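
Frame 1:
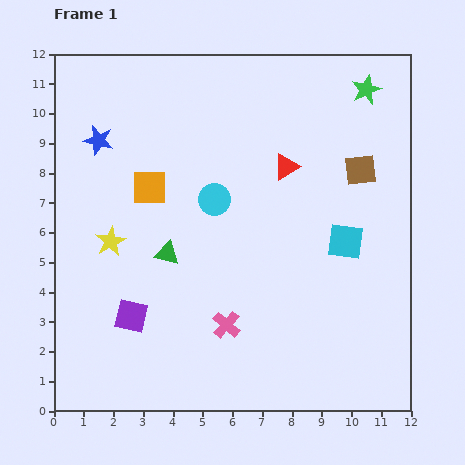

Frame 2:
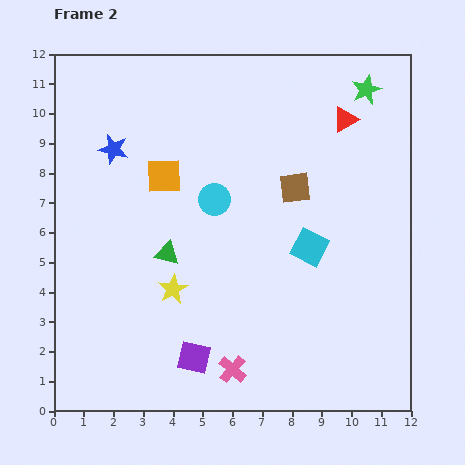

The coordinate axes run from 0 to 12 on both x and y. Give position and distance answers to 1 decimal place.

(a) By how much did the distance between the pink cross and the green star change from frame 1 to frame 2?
+1.2

Distance in frame 1: 9.2. Distance in frame 2: 10.4.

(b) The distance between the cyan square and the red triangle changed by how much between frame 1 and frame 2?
+1.3

Distance in frame 1: 3.2. Distance in frame 2: 4.5.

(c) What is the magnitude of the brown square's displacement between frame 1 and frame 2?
2.3

The brown square moved from (10.3, 8.1) to (8.1, 7.5), a distance of √(2.2² + 0.6²) ≈ 2.3.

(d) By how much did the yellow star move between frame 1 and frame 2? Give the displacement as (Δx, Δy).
(2.1, -1.6)

The yellow star was at (1.9, 5.7) in frame 1 and (4.0, 4.1) in frame 2.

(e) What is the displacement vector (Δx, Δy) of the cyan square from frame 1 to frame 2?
(-1.2, -0.2)

The cyan square was at (9.8, 5.7) in frame 1 and (8.6, 5.5) in frame 2.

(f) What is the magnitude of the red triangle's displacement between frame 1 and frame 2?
2.6

The red triangle moved from (7.8, 8.2) to (9.8, 9.8), a distance of √(2.0² + 1.6²) ≈ 2.6.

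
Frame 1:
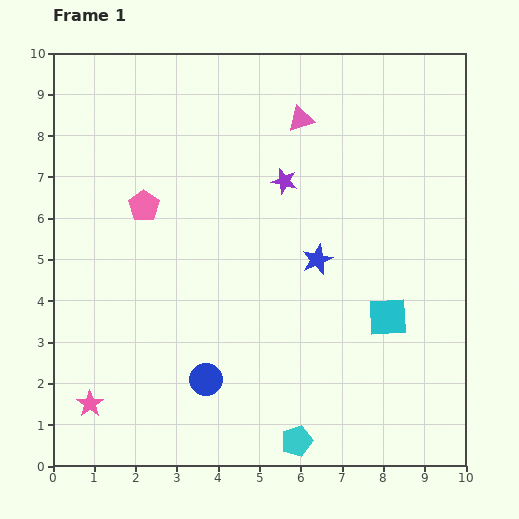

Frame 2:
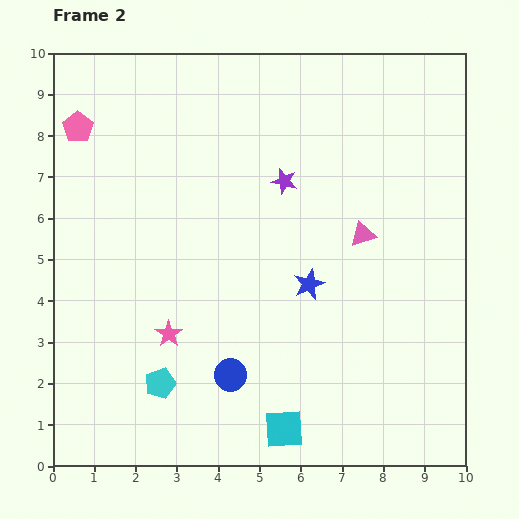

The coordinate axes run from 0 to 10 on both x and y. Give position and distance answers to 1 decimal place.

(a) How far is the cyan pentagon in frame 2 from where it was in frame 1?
3.6

The cyan pentagon moved from (5.9, 0.6) to (2.6, 2.0), a distance of √(3.3² + 1.4²) ≈ 3.6.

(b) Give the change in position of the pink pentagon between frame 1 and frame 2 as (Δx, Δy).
(-1.6, 1.9)

The pink pentagon was at (2.2, 6.3) in frame 1 and (0.6, 8.2) in frame 2.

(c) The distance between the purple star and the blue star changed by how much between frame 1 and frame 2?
+0.5

Distance in frame 1: 2.1. Distance in frame 2: 2.6.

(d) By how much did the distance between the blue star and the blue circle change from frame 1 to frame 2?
-1.1

Distance in frame 1: 4.0. Distance in frame 2: 2.9.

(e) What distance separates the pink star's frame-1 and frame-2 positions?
2.5

The pink star moved from (0.9, 1.5) to (2.8, 3.2), a distance of √(1.9² + 1.7²) ≈ 2.5.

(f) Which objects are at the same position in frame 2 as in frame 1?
the purple star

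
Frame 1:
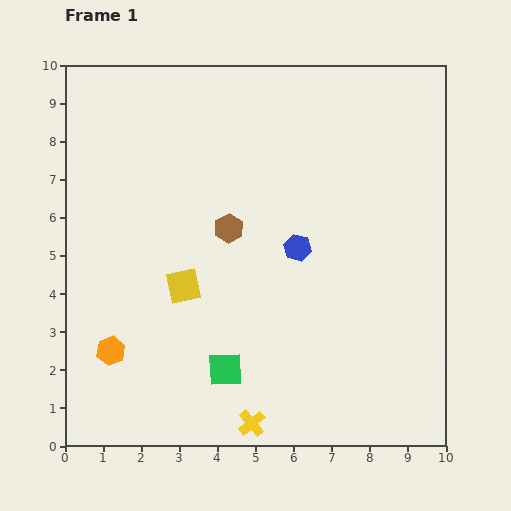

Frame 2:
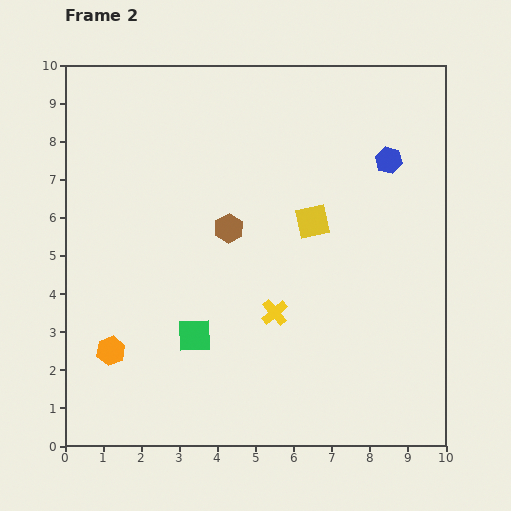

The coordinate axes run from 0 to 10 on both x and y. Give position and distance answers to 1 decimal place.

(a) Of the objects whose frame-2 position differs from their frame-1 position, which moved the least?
the green square

(moved 1.2)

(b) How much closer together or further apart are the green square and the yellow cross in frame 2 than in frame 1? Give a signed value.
+0.6

Distance in frame 1: 1.6. Distance in frame 2: 2.2.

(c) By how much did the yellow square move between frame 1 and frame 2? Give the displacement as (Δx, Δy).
(3.4, 1.7)

The yellow square was at (3.1, 4.2) in frame 1 and (6.5, 5.9) in frame 2.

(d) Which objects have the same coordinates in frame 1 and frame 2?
the orange hexagon, the brown hexagon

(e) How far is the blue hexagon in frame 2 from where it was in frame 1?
3.3

The blue hexagon moved from (6.1, 5.2) to (8.5, 7.5), a distance of √(2.4² + 2.3²) ≈ 3.3.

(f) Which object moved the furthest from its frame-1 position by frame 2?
the yellow square

(moved 3.8; next 3.3)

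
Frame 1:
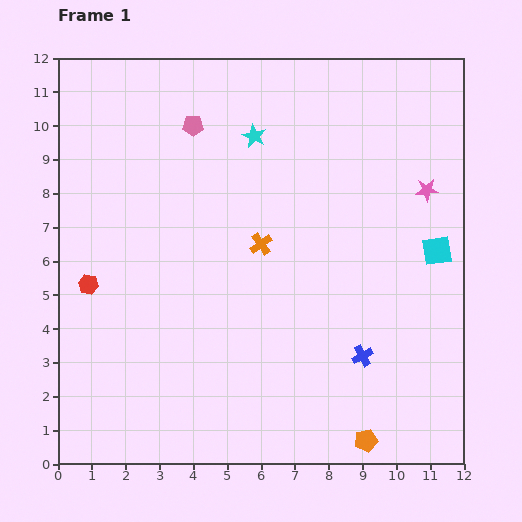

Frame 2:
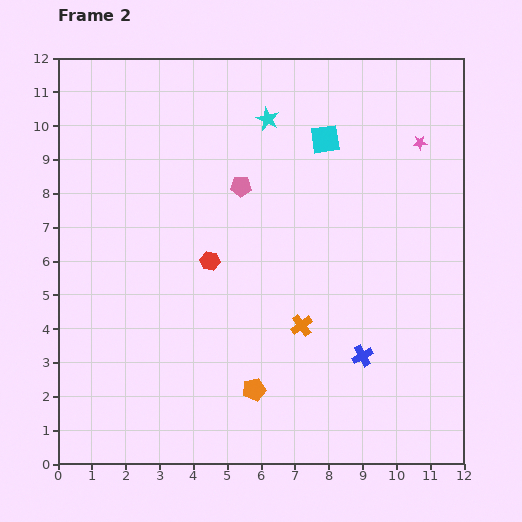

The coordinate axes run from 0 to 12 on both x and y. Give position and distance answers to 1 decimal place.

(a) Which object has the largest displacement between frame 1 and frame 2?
the cyan square

(moved 4.7; next 3.7)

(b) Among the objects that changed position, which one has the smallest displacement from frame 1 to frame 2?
the cyan star

(moved 0.6)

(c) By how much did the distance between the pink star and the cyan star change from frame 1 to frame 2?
-0.7

Distance in frame 1: 5.3. Distance in frame 2: 4.6.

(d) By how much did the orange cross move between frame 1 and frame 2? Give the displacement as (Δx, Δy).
(1.2, -2.4)

The orange cross was at (6.0, 6.5) in frame 1 and (7.2, 4.1) in frame 2.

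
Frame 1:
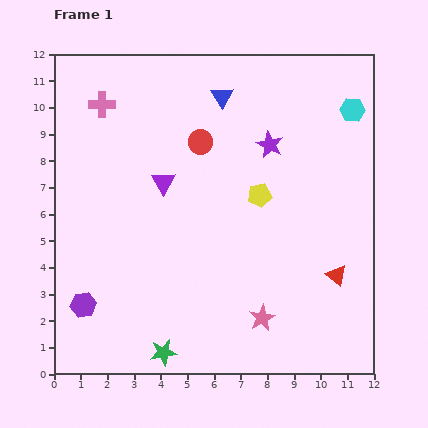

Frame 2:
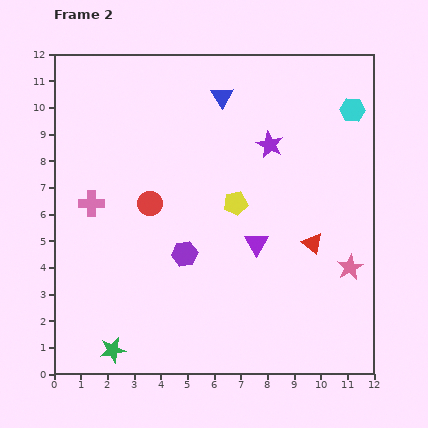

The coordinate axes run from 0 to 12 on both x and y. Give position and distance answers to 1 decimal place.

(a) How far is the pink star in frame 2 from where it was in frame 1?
3.8

The pink star moved from (7.8, 2.1) to (11.1, 4.0), a distance of √(3.3² + 1.9²) ≈ 3.8.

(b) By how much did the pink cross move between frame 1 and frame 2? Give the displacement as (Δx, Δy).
(-0.4, -3.7)

The pink cross was at (1.8, 10.1) in frame 1 and (1.4, 6.4) in frame 2.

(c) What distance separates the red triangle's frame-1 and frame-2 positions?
1.5

The red triangle moved from (10.6, 3.7) to (9.7, 4.9), a distance of √(0.9² + 1.2²) ≈ 1.5.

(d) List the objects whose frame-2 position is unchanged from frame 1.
the cyan hexagon, the blue triangle, the purple star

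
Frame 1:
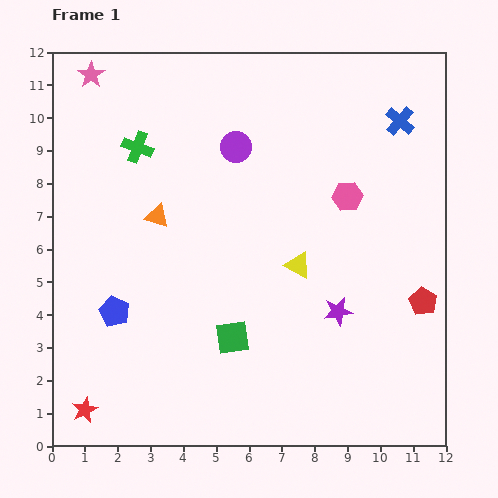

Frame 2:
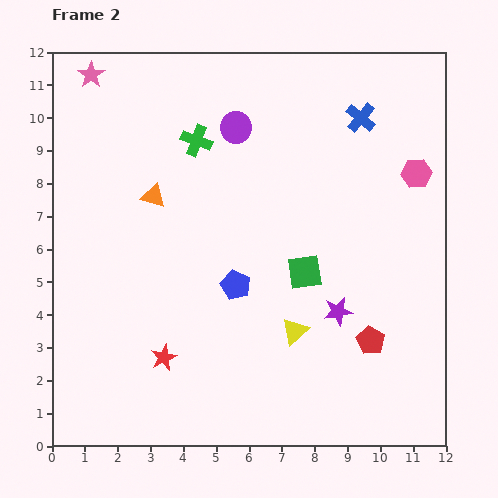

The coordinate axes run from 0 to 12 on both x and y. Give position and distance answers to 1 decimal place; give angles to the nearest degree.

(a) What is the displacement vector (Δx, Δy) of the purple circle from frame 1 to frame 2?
(0.0, 0.6)

The purple circle was at (5.6, 9.1) in frame 1 and (5.6, 9.7) in frame 2.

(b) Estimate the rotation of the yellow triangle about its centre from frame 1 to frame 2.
50° clockwise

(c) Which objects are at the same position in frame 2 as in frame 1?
the purple star, the pink star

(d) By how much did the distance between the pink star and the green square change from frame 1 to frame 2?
-0.3

Distance in frame 1: 9.1. Distance in frame 2: 8.8.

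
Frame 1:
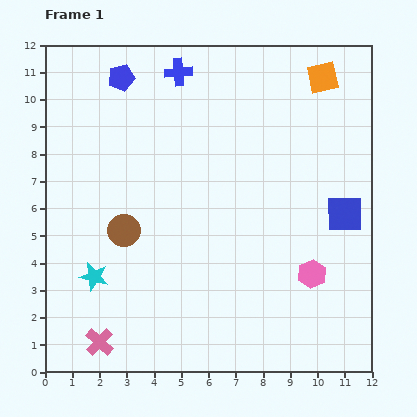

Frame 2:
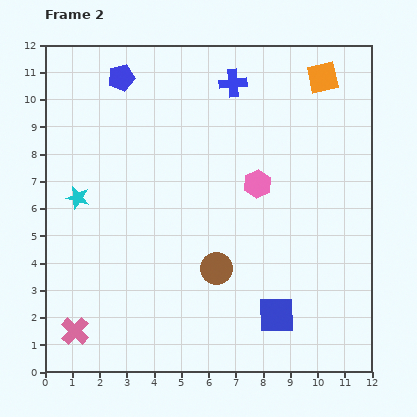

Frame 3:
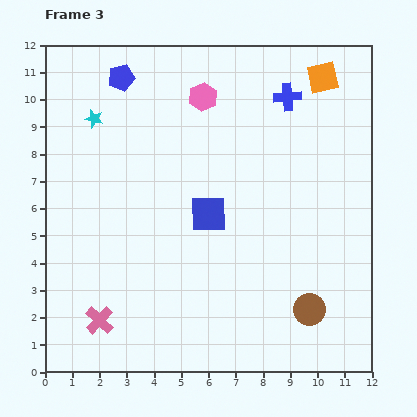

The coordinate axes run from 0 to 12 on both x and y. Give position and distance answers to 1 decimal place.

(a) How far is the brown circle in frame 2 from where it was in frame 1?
3.7

The brown circle moved from (2.9, 5.2) to (6.3, 3.8), a distance of √(3.4² + 1.4²) ≈ 3.7.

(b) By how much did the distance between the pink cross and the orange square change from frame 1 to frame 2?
+0.3

Distance in frame 1: 12.7. Distance in frame 2: 13.0.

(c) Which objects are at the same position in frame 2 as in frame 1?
the orange square, the blue pentagon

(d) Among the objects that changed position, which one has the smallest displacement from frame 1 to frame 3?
the pink cross

(moved 0.8)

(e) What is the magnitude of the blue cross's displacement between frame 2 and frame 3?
2.1

The blue cross moved from (6.9, 10.6) to (8.9, 10.1), a distance of √(2.0² + 0.5²) ≈ 2.1.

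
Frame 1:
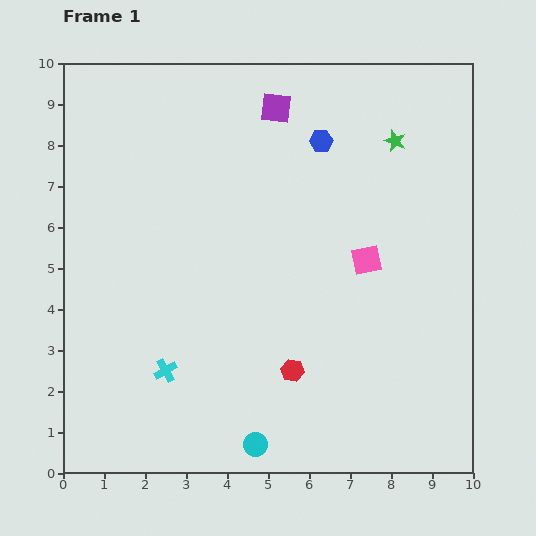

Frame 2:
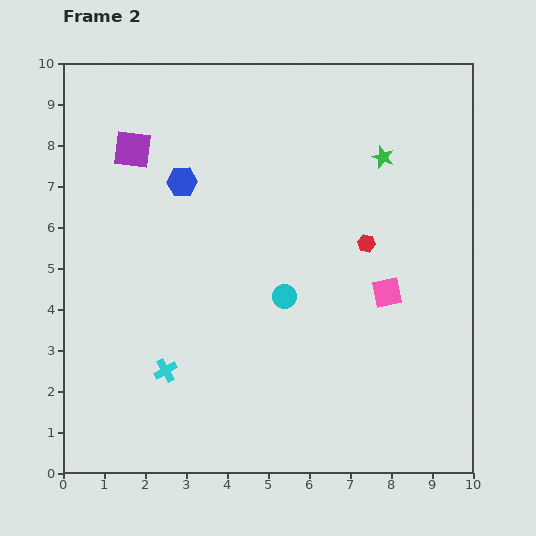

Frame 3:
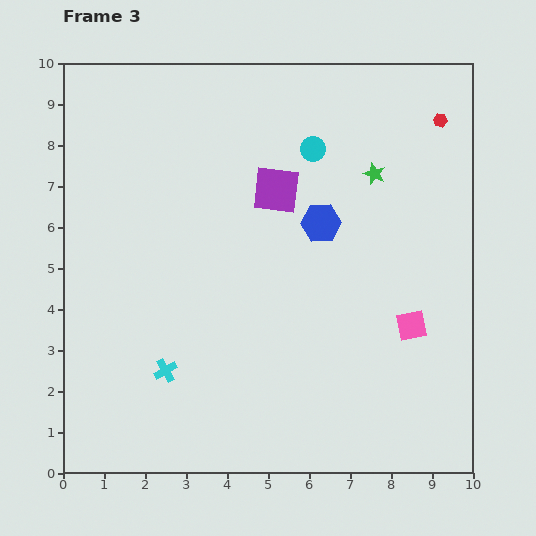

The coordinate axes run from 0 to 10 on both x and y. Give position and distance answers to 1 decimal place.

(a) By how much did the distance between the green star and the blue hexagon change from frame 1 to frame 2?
+3.1

Distance in frame 1: 1.8. Distance in frame 2: 4.9.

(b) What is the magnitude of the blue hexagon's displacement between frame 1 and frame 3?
2.0

The blue hexagon moved from (6.3, 8.1) to (6.3, 6.1), a distance of √(0.0² + 2.0²) ≈ 2.0.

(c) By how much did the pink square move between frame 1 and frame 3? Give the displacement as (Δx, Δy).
(1.1, -1.6)

The pink square was at (7.4, 5.2) in frame 1 and (8.5, 3.6) in frame 3.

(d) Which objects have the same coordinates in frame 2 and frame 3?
the cyan cross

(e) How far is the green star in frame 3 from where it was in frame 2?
0.4

The green star moved from (7.8, 7.7) to (7.6, 7.3), a distance of √(0.2² + 0.4²) ≈ 0.4.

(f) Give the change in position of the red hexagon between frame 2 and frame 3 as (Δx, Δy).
(1.8, 3.0)

The red hexagon was at (7.4, 5.6) in frame 2 and (9.2, 8.6) in frame 3.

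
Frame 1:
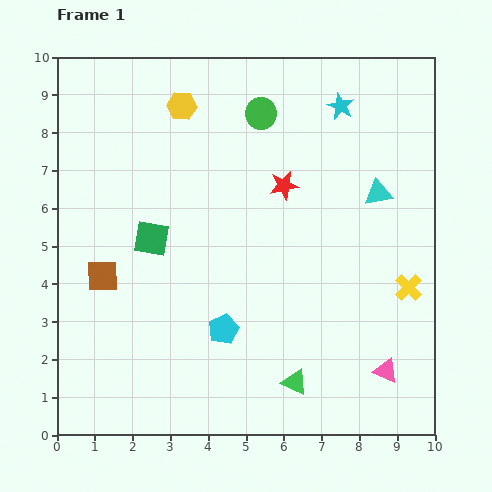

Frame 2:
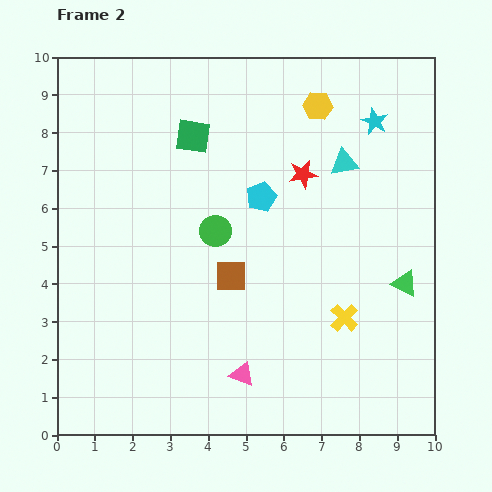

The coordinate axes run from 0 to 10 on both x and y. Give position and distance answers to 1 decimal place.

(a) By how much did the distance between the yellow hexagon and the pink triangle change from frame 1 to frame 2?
-1.4

Distance in frame 1: 8.8. Distance in frame 2: 7.4.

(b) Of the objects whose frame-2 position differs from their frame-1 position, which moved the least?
the red star

(moved 0.6)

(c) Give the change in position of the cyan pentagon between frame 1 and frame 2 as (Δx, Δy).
(1.0, 3.5)

The cyan pentagon was at (4.4, 2.8) in frame 1 and (5.4, 6.3) in frame 2.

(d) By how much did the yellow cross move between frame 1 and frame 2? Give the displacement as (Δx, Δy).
(-1.7, -0.8)

The yellow cross was at (9.3, 3.9) in frame 1 and (7.6, 3.1) in frame 2.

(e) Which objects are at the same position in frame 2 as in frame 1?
none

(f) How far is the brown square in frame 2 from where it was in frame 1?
3.4

The brown square moved from (1.2, 4.2) to (4.6, 4.2), a distance of √(3.4² + 0.0²) ≈ 3.4.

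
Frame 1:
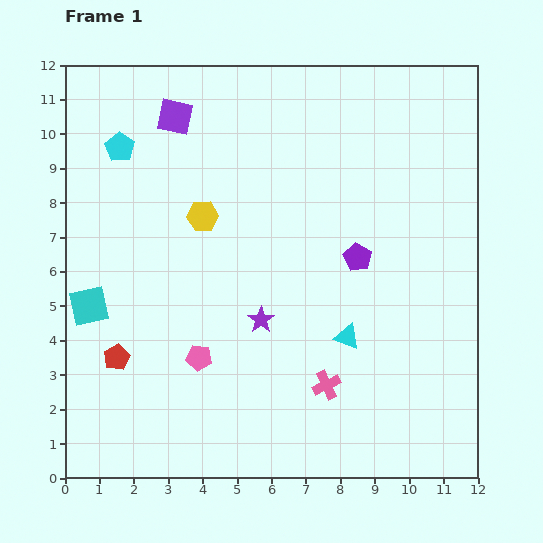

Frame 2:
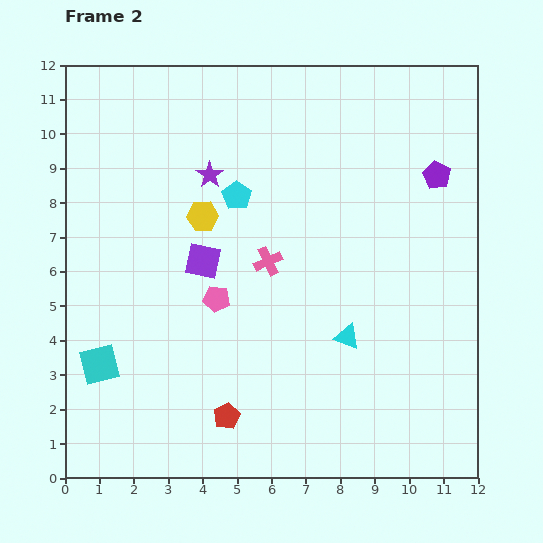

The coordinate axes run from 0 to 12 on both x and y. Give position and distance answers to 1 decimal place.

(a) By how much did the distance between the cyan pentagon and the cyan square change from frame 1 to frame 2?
+1.6

Distance in frame 1: 4.7. Distance in frame 2: 6.3.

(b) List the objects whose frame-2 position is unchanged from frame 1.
the yellow hexagon, the cyan triangle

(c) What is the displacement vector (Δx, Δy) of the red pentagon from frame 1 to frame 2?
(3.2, -1.7)

The red pentagon was at (1.5, 3.5) in frame 1 and (4.7, 1.8) in frame 2.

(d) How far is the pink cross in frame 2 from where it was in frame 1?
4.0

The pink cross moved from (7.6, 2.7) to (5.9, 6.3), a distance of √(1.7² + 3.6²) ≈ 4.0.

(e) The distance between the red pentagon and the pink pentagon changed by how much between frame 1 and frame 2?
+1.0

Distance in frame 1: 2.4. Distance in frame 2: 3.4.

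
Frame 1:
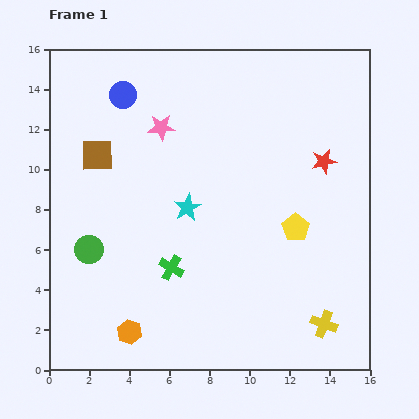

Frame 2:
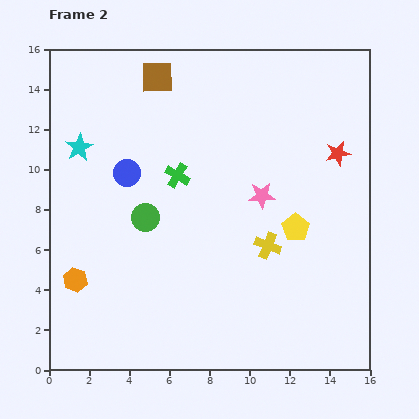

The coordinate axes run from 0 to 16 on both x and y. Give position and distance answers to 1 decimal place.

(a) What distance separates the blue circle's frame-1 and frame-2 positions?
3.9

The blue circle moved from (3.7, 13.7) to (3.9, 9.8), a distance of √(0.2² + 3.9²) ≈ 3.9.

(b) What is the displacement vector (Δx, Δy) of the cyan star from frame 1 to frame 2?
(-5.4, 3.0)

The cyan star was at (6.9, 8.1) in frame 1 and (1.5, 11.1) in frame 2.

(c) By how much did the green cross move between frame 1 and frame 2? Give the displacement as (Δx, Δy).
(0.3, 4.6)

The green cross was at (6.1, 5.1) in frame 1 and (6.4, 9.7) in frame 2.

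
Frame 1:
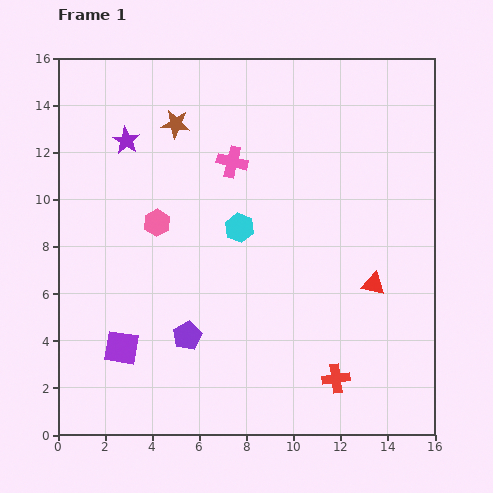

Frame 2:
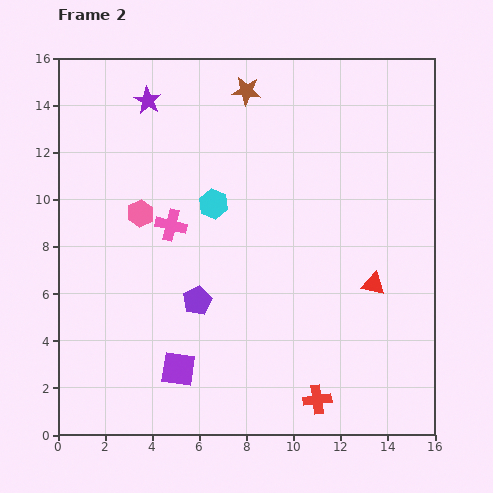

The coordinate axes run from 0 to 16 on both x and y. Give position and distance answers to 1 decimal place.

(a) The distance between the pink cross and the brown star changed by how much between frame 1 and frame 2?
+3.6

Distance in frame 1: 2.9. Distance in frame 2: 6.5.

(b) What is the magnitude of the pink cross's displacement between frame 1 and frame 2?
3.7

The pink cross moved from (7.4, 11.6) to (4.8, 8.9), a distance of √(2.6² + 2.7²) ≈ 3.7.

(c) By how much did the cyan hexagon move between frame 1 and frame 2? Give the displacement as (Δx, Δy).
(-1.1, 1.0)

The cyan hexagon was at (7.7, 8.8) in frame 1 and (6.6, 9.8) in frame 2.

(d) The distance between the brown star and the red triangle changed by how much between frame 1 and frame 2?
-1.0

Distance in frame 1: 10.8. Distance in frame 2: 9.8.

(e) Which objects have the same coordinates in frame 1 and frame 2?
the red triangle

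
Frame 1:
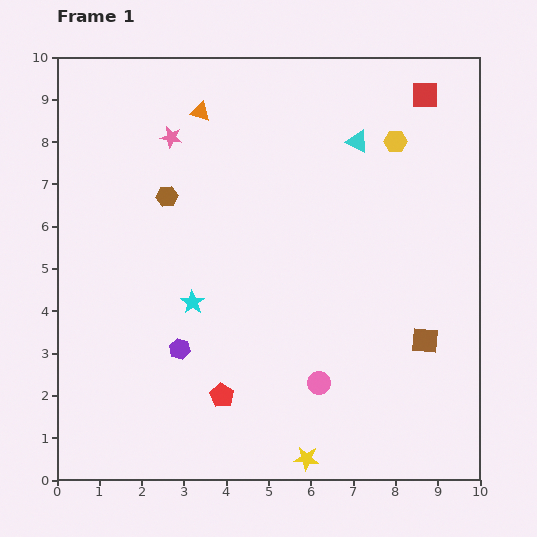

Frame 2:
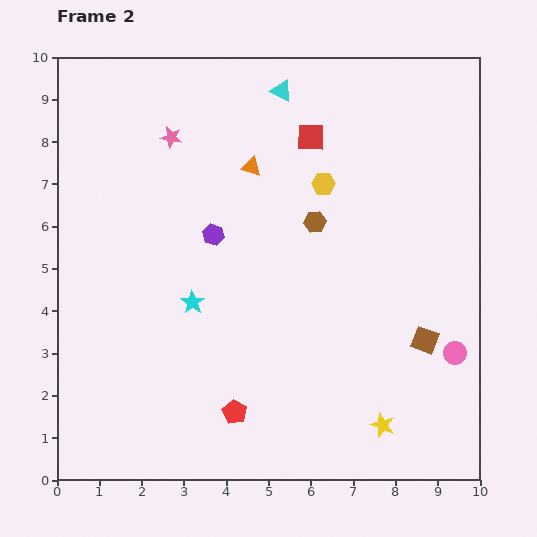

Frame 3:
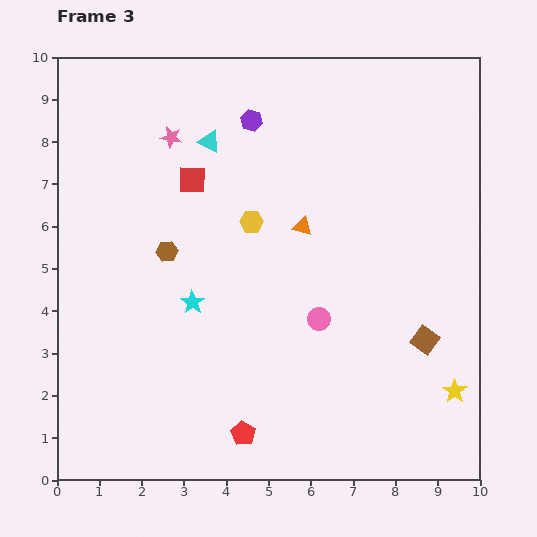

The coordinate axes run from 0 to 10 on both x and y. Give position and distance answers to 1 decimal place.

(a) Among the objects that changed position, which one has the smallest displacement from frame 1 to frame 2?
the red pentagon

(moved 0.5)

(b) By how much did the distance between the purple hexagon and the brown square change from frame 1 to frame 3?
+0.8

Distance in frame 1: 5.8. Distance in frame 3: 6.6.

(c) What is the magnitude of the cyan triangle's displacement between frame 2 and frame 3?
2.1

The cyan triangle moved from (5.3, 9.2) to (3.6, 8.0), a distance of √(1.7² + 1.2²) ≈ 2.1.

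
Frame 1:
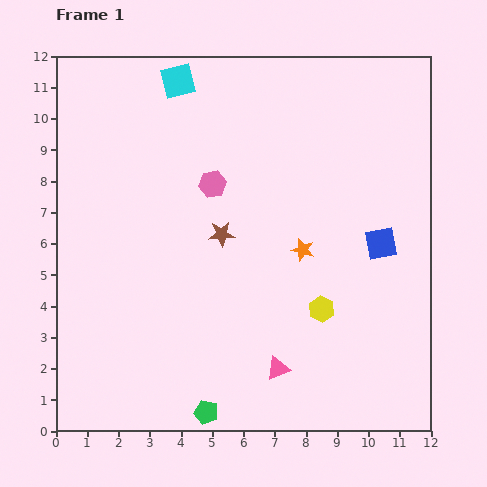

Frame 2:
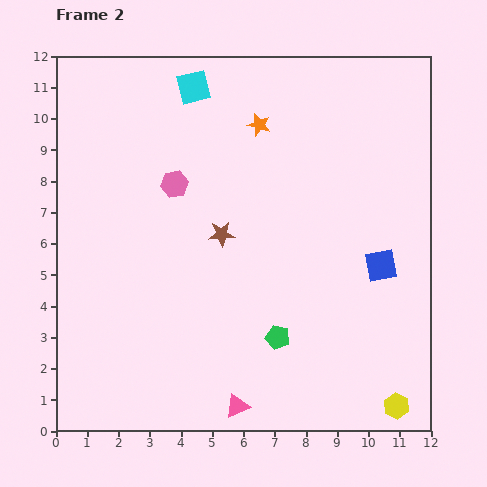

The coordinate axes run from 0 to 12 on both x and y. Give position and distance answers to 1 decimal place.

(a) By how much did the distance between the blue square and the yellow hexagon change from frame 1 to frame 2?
+1.7

Distance in frame 1: 2.8. Distance in frame 2: 4.5.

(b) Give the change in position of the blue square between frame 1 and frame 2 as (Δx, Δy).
(0.0, -0.7)

The blue square was at (10.4, 6.0) in frame 1 and (10.4, 5.3) in frame 2.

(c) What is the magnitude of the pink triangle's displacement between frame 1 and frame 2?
1.8

The pink triangle moved from (7.1, 2.0) to (5.8, 0.8), a distance of √(1.3² + 1.2²) ≈ 1.8.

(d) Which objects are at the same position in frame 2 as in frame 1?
the brown star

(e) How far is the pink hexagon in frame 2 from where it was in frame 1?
1.2

The pink hexagon moved from (5.0, 7.9) to (3.8, 7.9), a distance of √(1.2² + 0.0²) ≈ 1.2.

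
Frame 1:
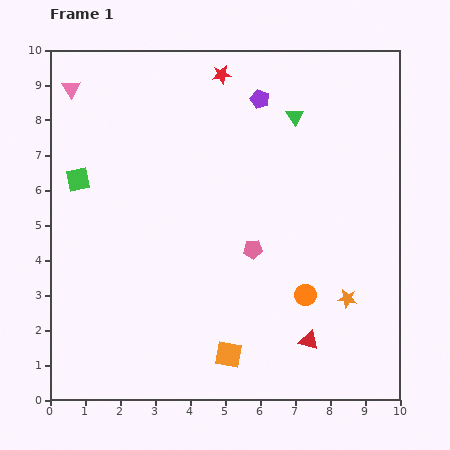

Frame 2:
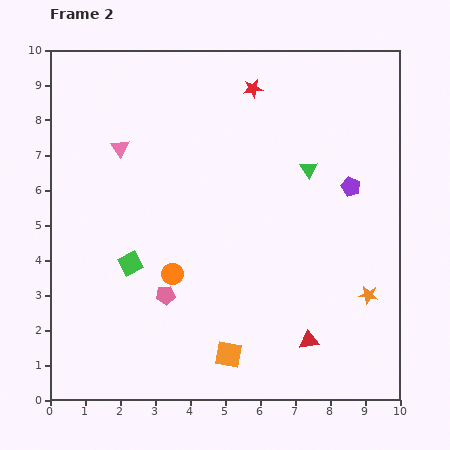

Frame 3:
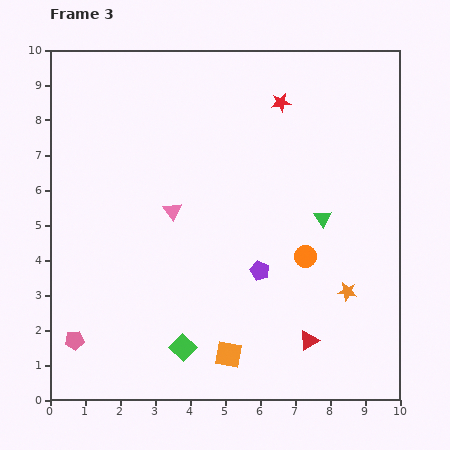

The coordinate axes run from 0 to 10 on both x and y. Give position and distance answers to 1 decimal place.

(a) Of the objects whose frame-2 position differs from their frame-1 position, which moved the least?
the orange star

(moved 0.6)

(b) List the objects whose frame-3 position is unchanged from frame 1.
the red triangle, the orange square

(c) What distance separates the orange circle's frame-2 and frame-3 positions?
3.8

The orange circle moved from (3.5, 3.6) to (7.3, 4.1), a distance of √(3.8² + 0.5²) ≈ 3.8.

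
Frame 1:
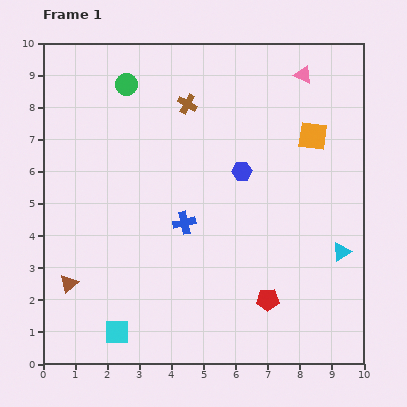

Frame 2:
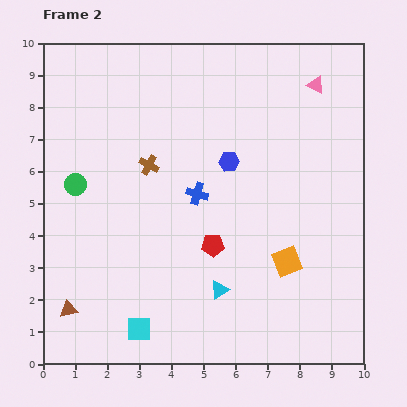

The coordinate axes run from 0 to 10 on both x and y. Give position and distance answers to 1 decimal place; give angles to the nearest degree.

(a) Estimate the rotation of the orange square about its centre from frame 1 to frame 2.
29° counter-clockwise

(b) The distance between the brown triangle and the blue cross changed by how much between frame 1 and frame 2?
+1.3

Distance in frame 1: 4.1. Distance in frame 2: 5.4.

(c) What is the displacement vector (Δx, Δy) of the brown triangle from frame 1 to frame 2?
(0.0, -0.8)

The brown triangle was at (0.8, 2.5) in frame 1 and (0.8, 1.7) in frame 2.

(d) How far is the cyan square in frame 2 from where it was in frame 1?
0.7

The cyan square moved from (2.3, 1.0) to (3.0, 1.1), a distance of √(0.7² + 0.1²) ≈ 0.7.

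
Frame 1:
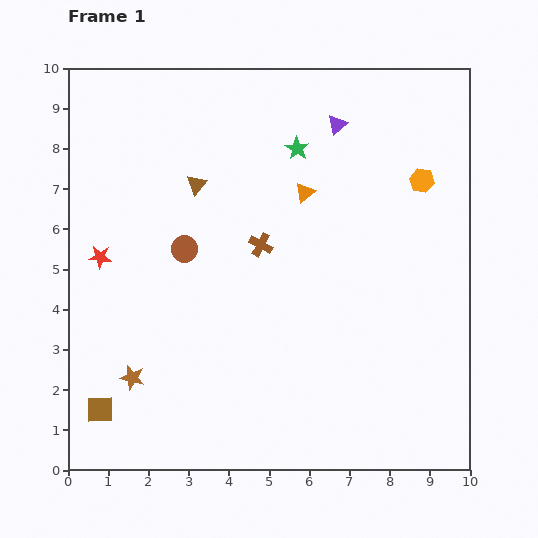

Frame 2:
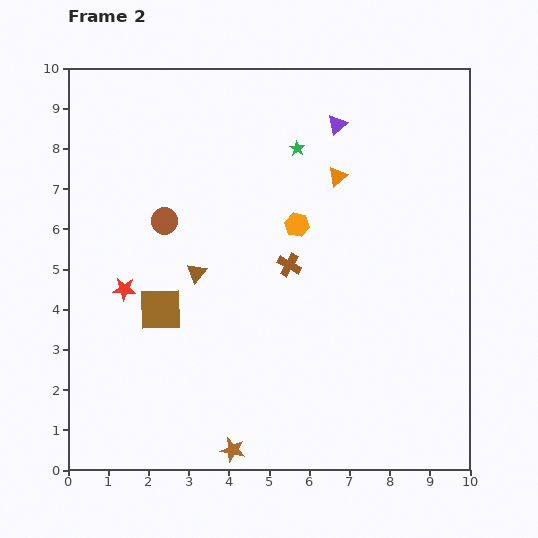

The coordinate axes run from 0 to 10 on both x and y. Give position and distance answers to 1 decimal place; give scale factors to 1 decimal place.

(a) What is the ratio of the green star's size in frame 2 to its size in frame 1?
0.7×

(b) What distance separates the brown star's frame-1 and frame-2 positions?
3.1

The brown star moved from (1.6, 2.3) to (4.1, 0.5), a distance of √(2.5² + 1.8²) ≈ 3.1.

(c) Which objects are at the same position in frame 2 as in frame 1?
the purple triangle, the green star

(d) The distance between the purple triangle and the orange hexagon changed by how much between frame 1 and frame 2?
+0.2

Distance in frame 1: 2.5. Distance in frame 2: 2.7.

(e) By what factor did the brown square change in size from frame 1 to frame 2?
1.6×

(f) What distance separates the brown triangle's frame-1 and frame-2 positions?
2.2

The brown triangle moved from (3.2, 7.1) to (3.2, 4.9), a distance of √(0.0² + 2.2²) ≈ 2.2.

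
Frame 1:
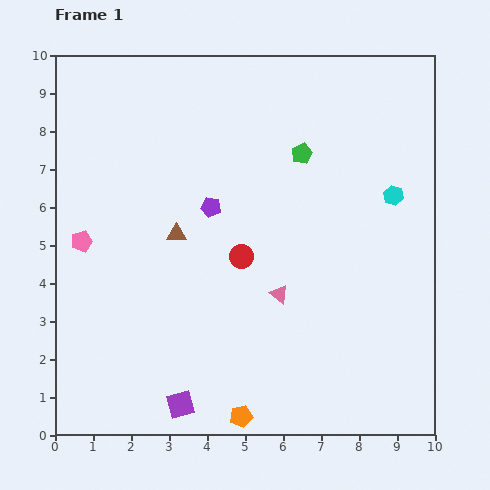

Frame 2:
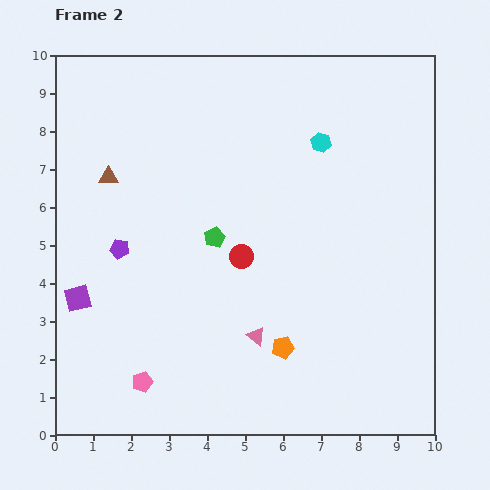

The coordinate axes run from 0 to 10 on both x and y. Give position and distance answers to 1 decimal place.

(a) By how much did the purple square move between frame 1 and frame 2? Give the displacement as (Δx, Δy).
(-2.7, 2.8)

The purple square was at (3.3, 0.8) in frame 1 and (0.6, 3.6) in frame 2.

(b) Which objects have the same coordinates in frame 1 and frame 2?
the red circle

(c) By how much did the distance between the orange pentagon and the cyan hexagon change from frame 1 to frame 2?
-1.5

Distance in frame 1: 7.0. Distance in frame 2: 5.5.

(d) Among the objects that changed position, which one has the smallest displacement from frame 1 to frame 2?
the pink triangle

(moved 1.3)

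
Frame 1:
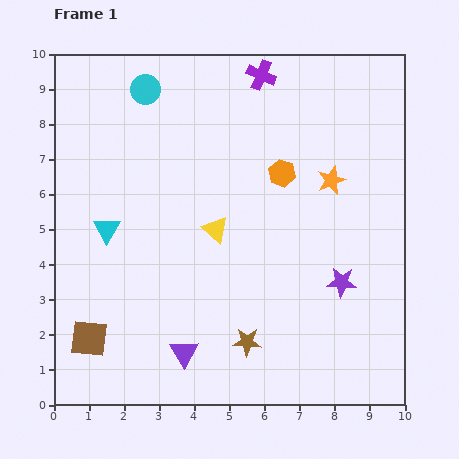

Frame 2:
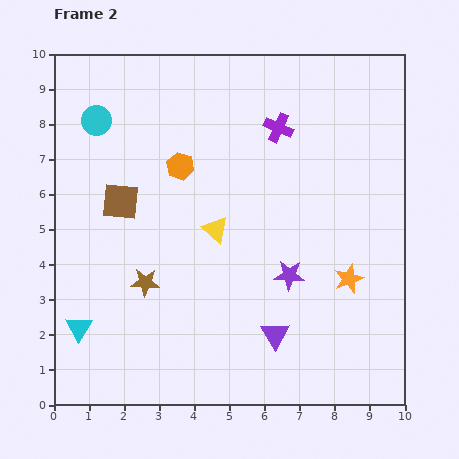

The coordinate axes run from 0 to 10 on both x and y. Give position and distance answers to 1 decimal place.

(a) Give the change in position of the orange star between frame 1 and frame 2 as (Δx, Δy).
(0.5, -2.8)

The orange star was at (7.9, 6.4) in frame 1 and (8.4, 3.6) in frame 2.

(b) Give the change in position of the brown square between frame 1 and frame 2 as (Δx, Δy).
(0.9, 3.9)

The brown square was at (1.0, 1.9) in frame 1 and (1.9, 5.8) in frame 2.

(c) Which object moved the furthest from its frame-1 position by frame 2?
the brown square

(moved 4.0; next 3.4)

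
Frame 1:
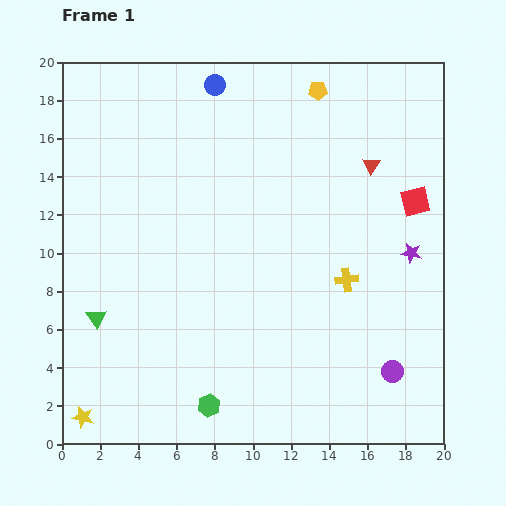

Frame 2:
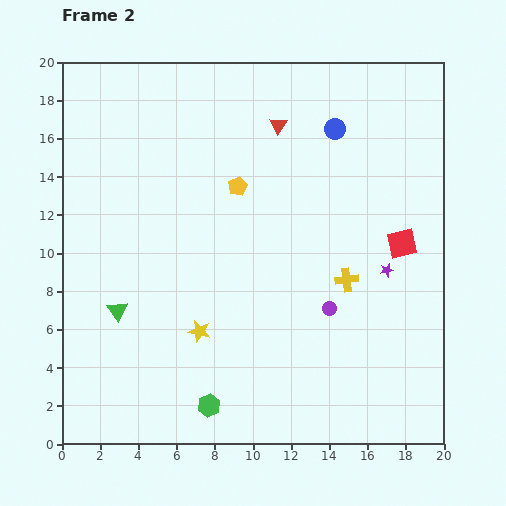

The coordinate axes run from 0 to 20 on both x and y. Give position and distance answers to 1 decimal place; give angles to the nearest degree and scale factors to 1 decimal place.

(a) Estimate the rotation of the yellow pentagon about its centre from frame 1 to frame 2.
26° counter-clockwise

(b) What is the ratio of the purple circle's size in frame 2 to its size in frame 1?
0.6×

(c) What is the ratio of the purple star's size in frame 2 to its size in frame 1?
0.6×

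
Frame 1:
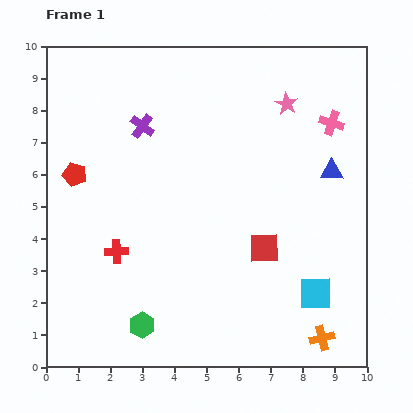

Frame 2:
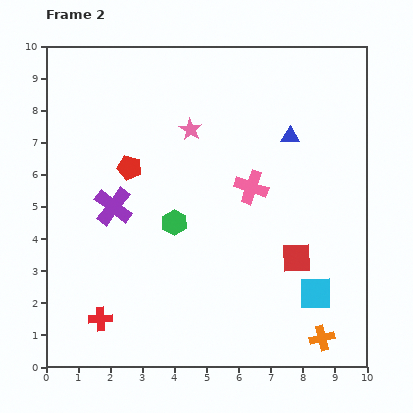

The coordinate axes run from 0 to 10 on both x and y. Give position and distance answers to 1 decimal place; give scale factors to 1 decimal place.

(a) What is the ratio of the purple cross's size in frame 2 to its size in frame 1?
1.6×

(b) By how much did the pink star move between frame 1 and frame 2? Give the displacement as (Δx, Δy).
(-3.0, -0.8)

The pink star was at (7.5, 8.2) in frame 1 and (4.5, 7.4) in frame 2.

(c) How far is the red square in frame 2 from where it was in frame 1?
1.0

The red square moved from (6.8, 3.7) to (7.8, 3.4), a distance of √(1.0² + 0.3²) ≈ 1.0.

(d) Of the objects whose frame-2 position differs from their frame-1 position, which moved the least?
the red square

(moved 1.0)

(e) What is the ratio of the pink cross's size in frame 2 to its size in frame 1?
1.3×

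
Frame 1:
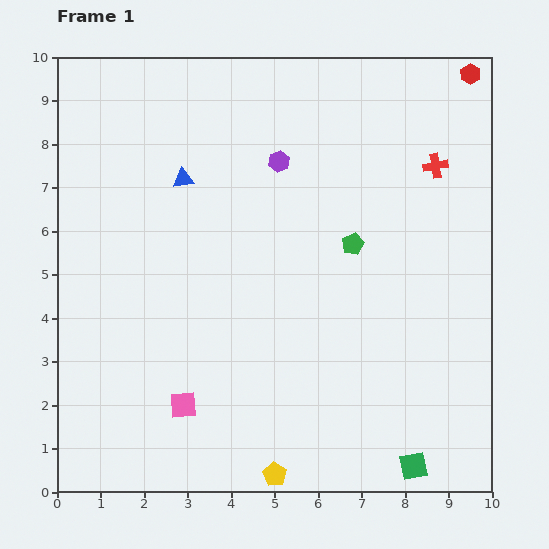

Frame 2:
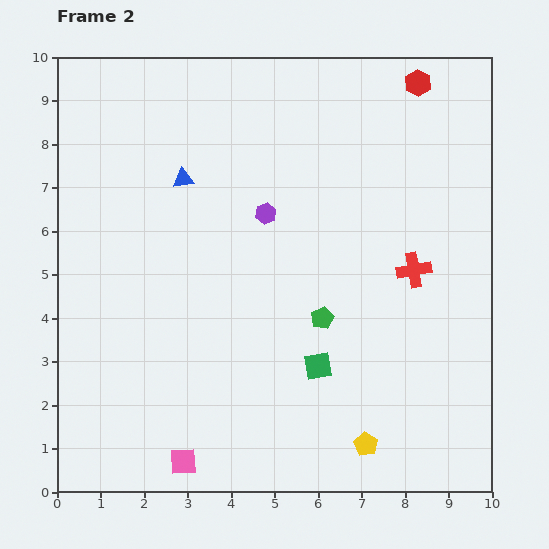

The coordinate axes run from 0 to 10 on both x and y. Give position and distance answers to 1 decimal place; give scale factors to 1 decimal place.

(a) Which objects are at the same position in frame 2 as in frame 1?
the blue triangle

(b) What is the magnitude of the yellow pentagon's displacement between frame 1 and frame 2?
2.2

The yellow pentagon moved from (5.0, 0.4) to (7.1, 1.1), a distance of √(2.1² + 0.7²) ≈ 2.2.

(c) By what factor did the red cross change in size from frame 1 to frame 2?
1.4×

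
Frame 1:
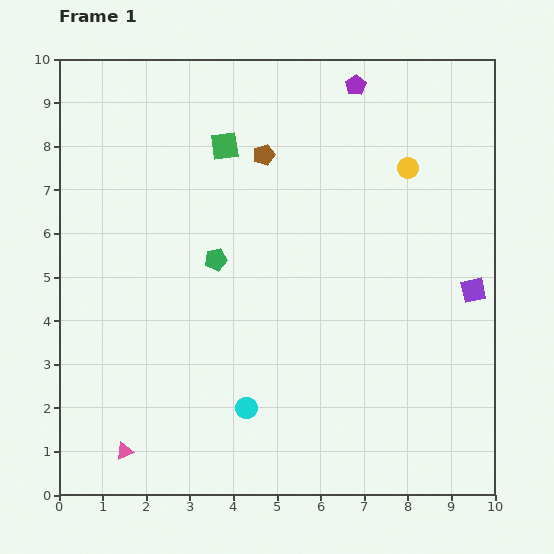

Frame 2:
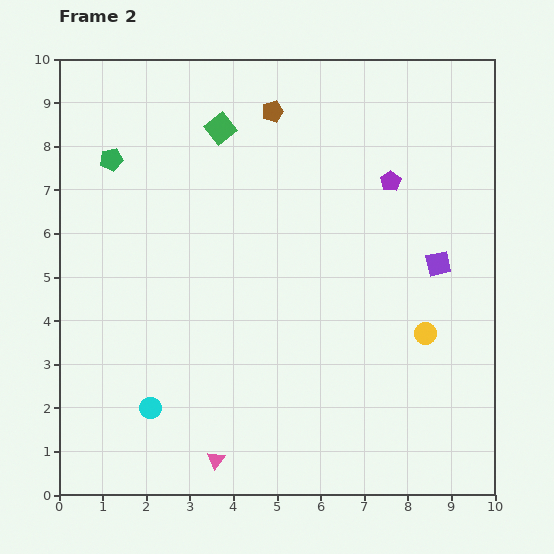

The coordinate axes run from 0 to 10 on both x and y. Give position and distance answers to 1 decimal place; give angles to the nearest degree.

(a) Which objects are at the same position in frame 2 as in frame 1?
none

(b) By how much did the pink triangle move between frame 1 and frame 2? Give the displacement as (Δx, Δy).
(2.1, -0.2)

The pink triangle was at (1.5, 1.0) in frame 1 and (3.6, 0.8) in frame 2.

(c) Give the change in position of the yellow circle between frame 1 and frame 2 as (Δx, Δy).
(0.4, -3.8)

The yellow circle was at (8.0, 7.5) in frame 1 and (8.4, 3.7) in frame 2.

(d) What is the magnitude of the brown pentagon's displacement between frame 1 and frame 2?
1.0

The brown pentagon moved from (4.7, 7.8) to (4.9, 8.8), a distance of √(0.2² + 1.0²) ≈ 1.0.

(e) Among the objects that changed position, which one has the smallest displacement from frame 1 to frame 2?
the green square

(moved 0.4)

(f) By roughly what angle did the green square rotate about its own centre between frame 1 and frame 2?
30° counter-clockwise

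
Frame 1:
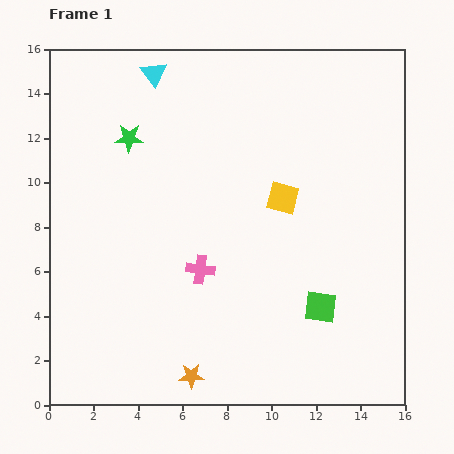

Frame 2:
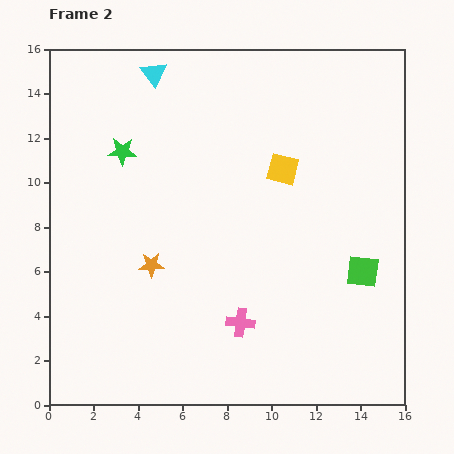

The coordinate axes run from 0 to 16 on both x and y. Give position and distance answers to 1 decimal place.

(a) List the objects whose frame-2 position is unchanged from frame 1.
the cyan triangle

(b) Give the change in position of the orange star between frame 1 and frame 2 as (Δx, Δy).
(-1.8, 5.0)

The orange star was at (6.4, 1.3) in frame 1 and (4.6, 6.3) in frame 2.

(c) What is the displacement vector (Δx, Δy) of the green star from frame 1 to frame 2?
(-0.3, -0.6)

The green star was at (3.6, 12.0) in frame 1 and (3.3, 11.4) in frame 2.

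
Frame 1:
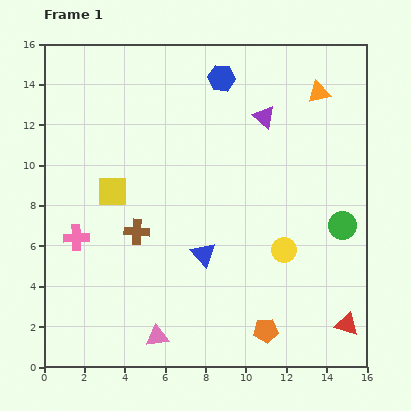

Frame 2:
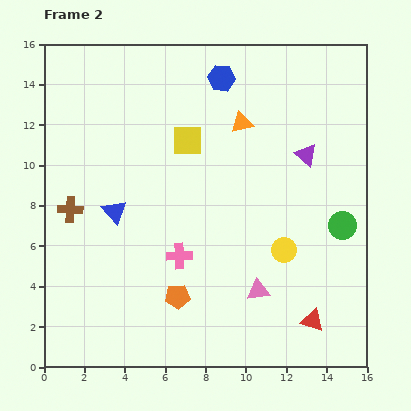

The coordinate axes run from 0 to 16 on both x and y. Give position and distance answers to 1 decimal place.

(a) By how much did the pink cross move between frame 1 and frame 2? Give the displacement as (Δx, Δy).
(5.1, -0.9)

The pink cross was at (1.6, 6.4) in frame 1 and (6.7, 5.5) in frame 2.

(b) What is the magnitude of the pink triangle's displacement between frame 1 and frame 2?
5.5

The pink triangle moved from (5.6, 1.5) to (10.6, 3.8), a distance of √(5.0² + 2.3²) ≈ 5.5.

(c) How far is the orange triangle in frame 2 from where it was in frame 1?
4.1

The orange triangle moved from (13.6, 13.6) to (9.8, 12.1), a distance of √(3.8² + 1.5²) ≈ 4.1.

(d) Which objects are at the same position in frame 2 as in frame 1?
the green circle, the blue hexagon, the yellow circle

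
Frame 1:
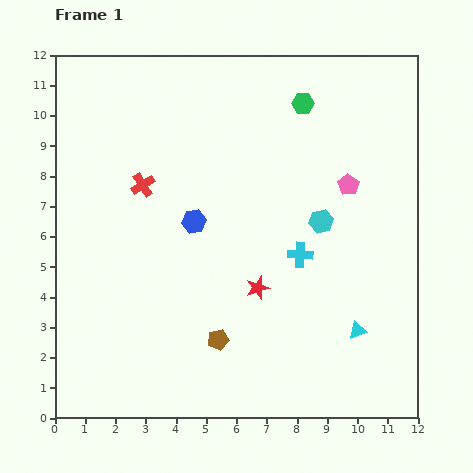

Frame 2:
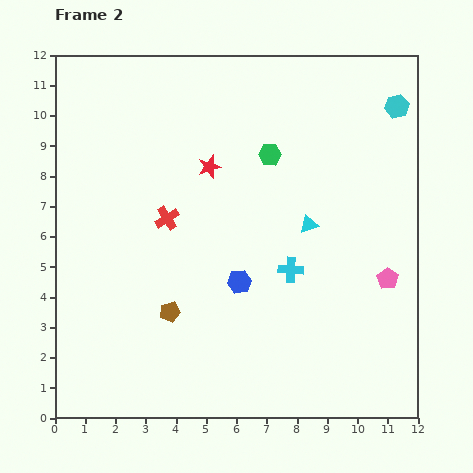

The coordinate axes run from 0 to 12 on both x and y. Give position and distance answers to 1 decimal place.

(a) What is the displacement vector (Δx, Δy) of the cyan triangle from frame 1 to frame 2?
(-1.6, 3.5)

The cyan triangle was at (10.0, 2.9) in frame 1 and (8.4, 6.4) in frame 2.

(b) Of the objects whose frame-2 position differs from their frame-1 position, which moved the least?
the cyan cross

(moved 0.6)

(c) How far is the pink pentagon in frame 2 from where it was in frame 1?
3.4

The pink pentagon moved from (9.7, 7.7) to (11.0, 4.6), a distance of √(1.3² + 3.1²) ≈ 3.4.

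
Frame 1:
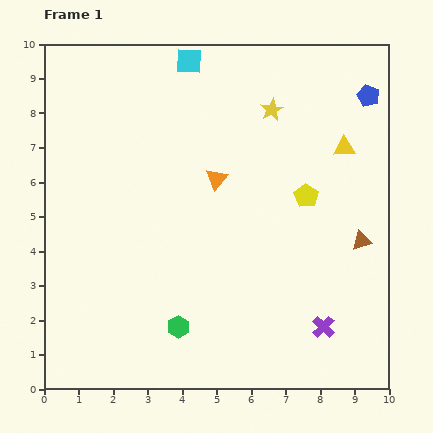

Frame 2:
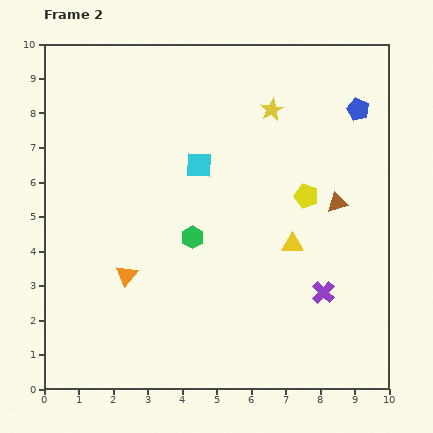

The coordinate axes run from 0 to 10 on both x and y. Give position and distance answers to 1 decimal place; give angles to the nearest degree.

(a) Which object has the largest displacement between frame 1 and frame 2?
the orange triangle

(moved 3.8; next 3.2)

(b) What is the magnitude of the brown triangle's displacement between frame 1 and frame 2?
1.3

The brown triangle moved from (9.2, 4.3) to (8.5, 5.4), a distance of √(0.7² + 1.1²) ≈ 1.3.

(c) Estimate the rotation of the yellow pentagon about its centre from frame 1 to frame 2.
16° counter-clockwise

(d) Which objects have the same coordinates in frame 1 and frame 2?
the yellow pentagon, the yellow star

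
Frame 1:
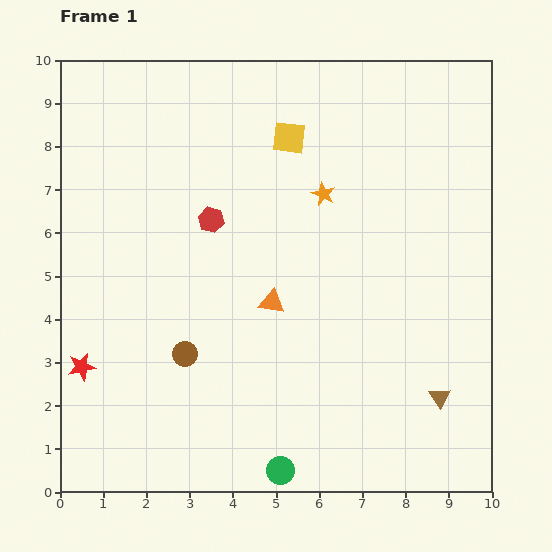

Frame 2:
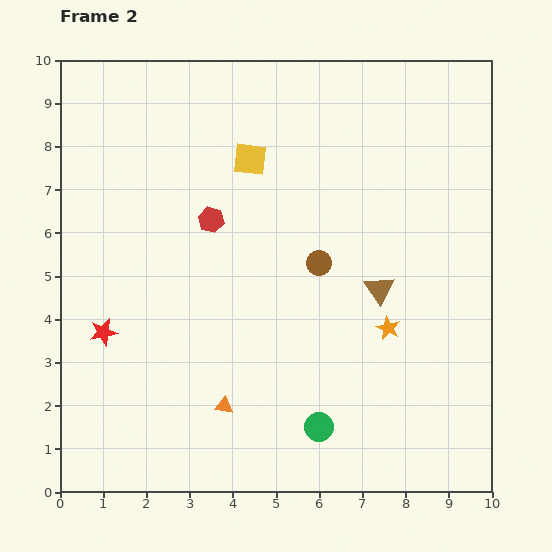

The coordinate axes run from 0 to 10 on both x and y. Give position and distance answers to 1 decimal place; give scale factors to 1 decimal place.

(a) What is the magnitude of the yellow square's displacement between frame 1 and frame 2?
1.0

The yellow square moved from (5.3, 8.2) to (4.4, 7.7), a distance of √(0.9² + 0.5²) ≈ 1.0.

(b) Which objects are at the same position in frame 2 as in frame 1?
the red hexagon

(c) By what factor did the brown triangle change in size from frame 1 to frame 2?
1.4×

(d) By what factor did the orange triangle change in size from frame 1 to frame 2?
0.7×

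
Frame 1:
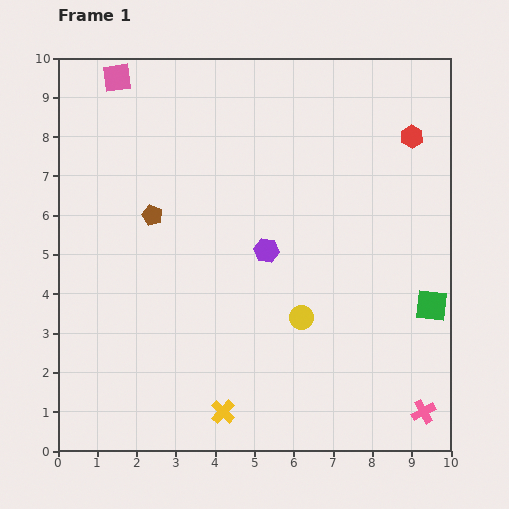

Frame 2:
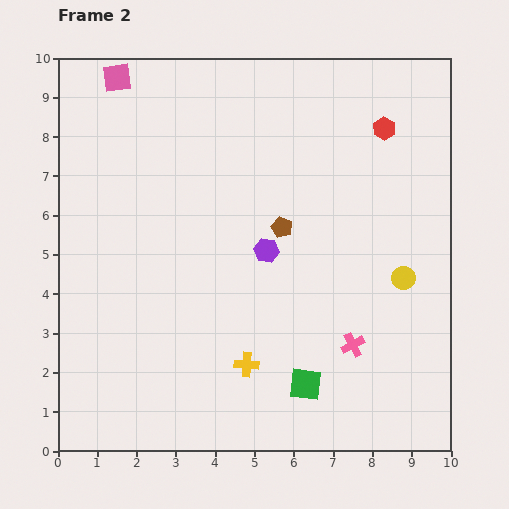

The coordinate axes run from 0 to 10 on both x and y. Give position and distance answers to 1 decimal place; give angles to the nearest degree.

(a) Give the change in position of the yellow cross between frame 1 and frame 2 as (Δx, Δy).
(0.6, 1.2)

The yellow cross was at (4.2, 1.0) in frame 1 and (4.8, 2.2) in frame 2.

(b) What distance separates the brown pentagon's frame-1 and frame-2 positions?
3.3

The brown pentagon moved from (2.4, 6.0) to (5.7, 5.7), a distance of √(3.3² + 0.3²) ≈ 3.3.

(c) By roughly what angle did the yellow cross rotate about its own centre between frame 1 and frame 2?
40° counter-clockwise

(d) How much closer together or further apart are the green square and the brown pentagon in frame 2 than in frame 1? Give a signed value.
-3.5

Distance in frame 1: 7.5. Distance in frame 2: 4.0.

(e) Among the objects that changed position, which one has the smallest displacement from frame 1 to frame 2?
the red hexagon

(moved 0.7)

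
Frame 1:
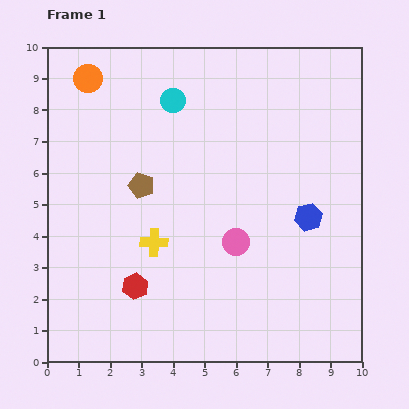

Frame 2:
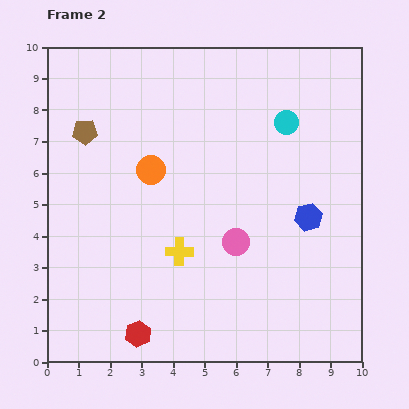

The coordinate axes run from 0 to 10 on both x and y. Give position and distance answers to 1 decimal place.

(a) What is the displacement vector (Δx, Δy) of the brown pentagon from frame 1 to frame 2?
(-1.8, 1.7)

The brown pentagon was at (3.0, 5.6) in frame 1 and (1.2, 7.3) in frame 2.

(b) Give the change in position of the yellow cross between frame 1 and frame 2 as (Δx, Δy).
(0.8, -0.3)

The yellow cross was at (3.4, 3.8) in frame 1 and (4.2, 3.5) in frame 2.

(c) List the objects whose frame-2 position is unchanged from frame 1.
the pink circle, the blue hexagon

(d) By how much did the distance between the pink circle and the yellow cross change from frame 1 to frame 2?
-0.8

Distance in frame 1: 2.6. Distance in frame 2: 1.8.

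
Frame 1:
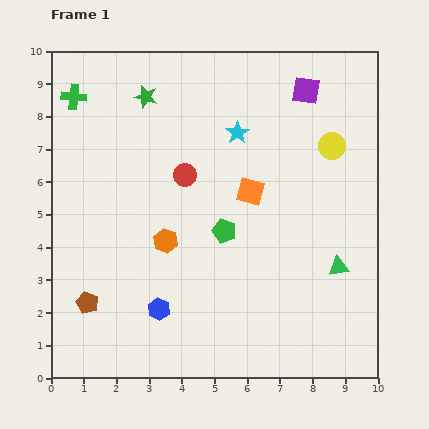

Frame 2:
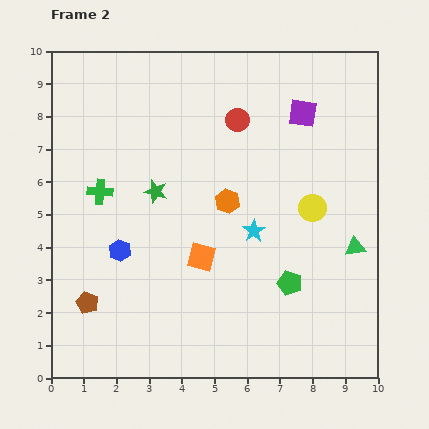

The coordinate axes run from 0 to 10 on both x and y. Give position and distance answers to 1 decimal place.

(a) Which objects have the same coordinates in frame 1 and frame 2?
the brown pentagon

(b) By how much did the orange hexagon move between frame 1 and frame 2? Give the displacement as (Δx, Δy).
(1.9, 1.2)

The orange hexagon was at (3.5, 4.2) in frame 1 and (5.4, 5.4) in frame 2.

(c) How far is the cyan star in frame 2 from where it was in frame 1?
3.0

The cyan star moved from (5.7, 7.5) to (6.2, 4.5), a distance of √(0.5² + 3.0²) ≈ 3.0.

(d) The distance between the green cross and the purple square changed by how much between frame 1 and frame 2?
-0.5

Distance in frame 1: 7.1. Distance in frame 2: 6.6.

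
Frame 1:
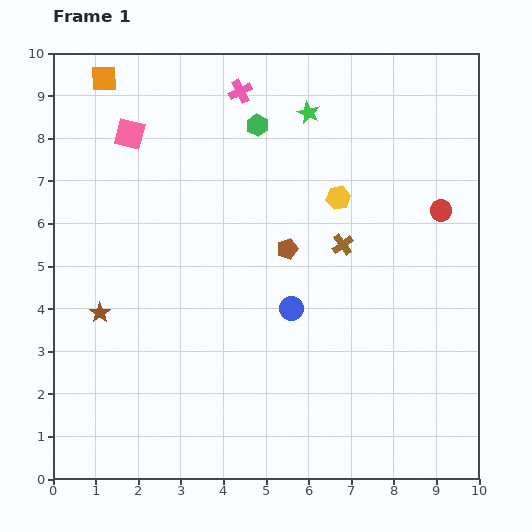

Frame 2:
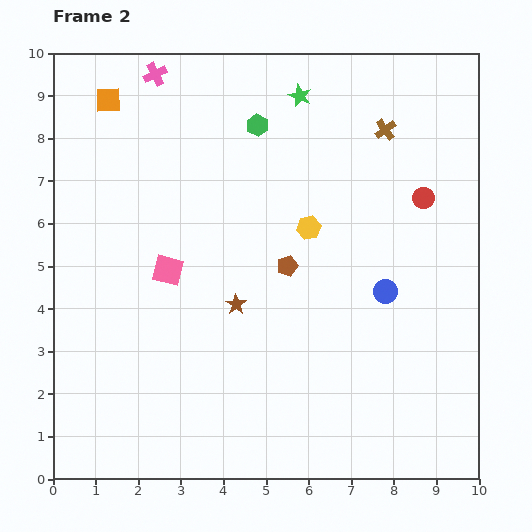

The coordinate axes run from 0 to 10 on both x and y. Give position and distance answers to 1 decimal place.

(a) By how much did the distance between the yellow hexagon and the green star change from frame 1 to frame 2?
+1.0

Distance in frame 1: 2.1. Distance in frame 2: 3.1.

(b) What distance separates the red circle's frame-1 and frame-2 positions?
0.5

The red circle moved from (9.1, 6.3) to (8.7, 6.6), a distance of √(0.4² + 0.3²) ≈ 0.5.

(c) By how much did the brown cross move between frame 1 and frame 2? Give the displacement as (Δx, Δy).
(1.0, 2.7)

The brown cross was at (6.8, 5.5) in frame 1 and (7.8, 8.2) in frame 2.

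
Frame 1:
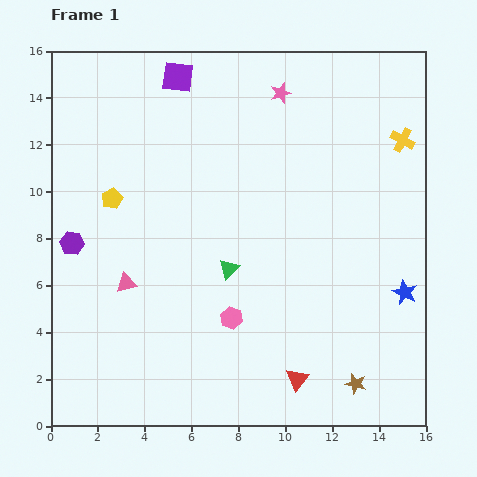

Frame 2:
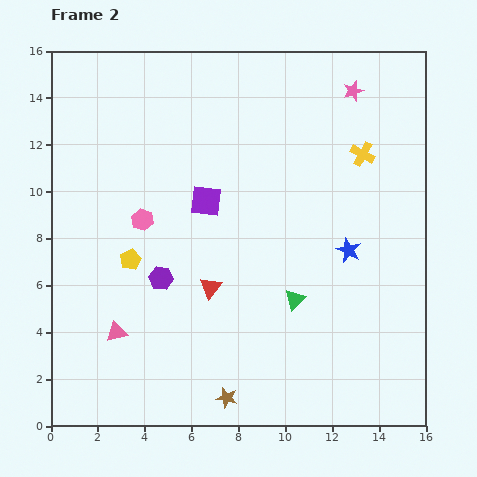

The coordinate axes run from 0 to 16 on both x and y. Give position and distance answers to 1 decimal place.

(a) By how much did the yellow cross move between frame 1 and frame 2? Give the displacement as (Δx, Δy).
(-1.7, -0.6)

The yellow cross was at (15.0, 12.2) in frame 1 and (13.3, 11.6) in frame 2.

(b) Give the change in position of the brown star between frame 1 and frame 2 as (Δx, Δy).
(-5.5, -0.6)

The brown star was at (13.0, 1.8) in frame 1 and (7.5, 1.2) in frame 2.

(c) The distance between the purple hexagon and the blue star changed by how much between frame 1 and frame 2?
-6.3

Distance in frame 1: 14.4. Distance in frame 2: 8.1.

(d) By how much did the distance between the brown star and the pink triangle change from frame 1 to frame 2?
-5.2

Distance in frame 1: 10.7. Distance in frame 2: 5.5.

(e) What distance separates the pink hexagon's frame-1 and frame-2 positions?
5.7

The pink hexagon moved from (7.7, 4.6) to (3.9, 8.8), a distance of √(3.8² + 4.2²) ≈ 5.7.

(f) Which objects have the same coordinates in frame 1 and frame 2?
none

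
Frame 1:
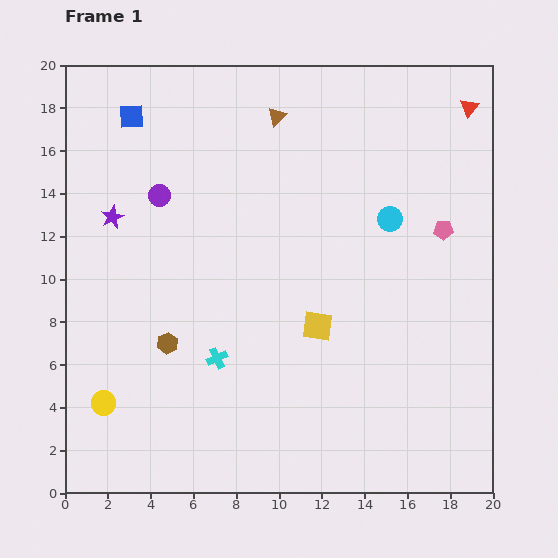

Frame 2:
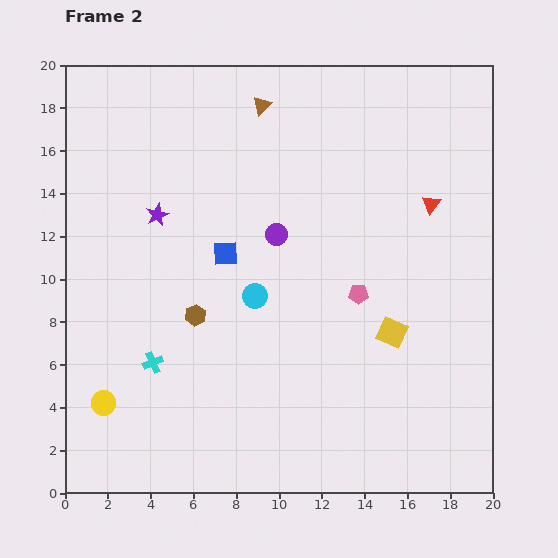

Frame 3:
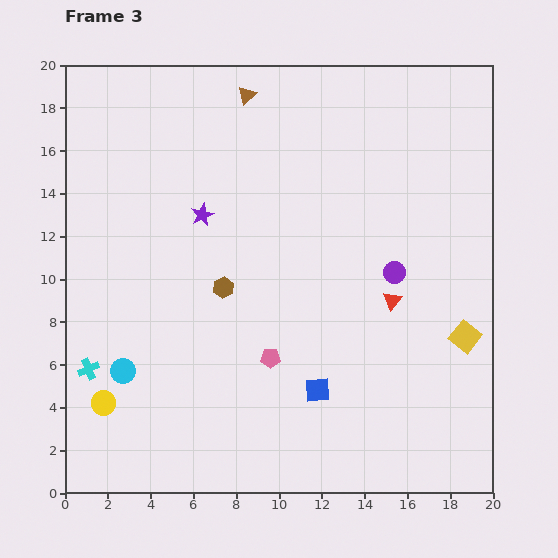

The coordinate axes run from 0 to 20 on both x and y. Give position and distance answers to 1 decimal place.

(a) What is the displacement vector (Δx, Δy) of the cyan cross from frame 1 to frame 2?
(-3.0, -0.2)

The cyan cross was at (7.1, 6.3) in frame 1 and (4.1, 6.1) in frame 2.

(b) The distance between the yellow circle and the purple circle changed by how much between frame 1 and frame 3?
+4.9

Distance in frame 1: 10.0. Distance in frame 3: 14.9.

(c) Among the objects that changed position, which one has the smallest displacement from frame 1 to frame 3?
the brown triangle

(moved 1.7)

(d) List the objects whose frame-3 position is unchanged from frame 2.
the yellow circle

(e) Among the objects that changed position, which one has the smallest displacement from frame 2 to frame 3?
the brown triangle

(moved 0.9)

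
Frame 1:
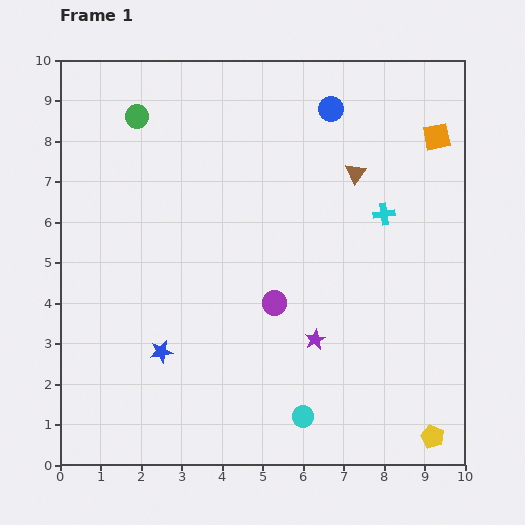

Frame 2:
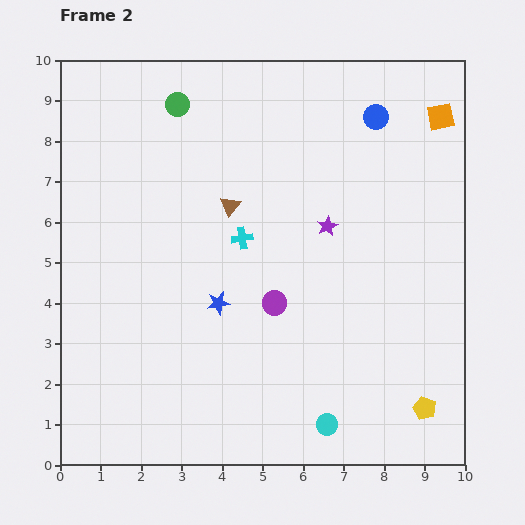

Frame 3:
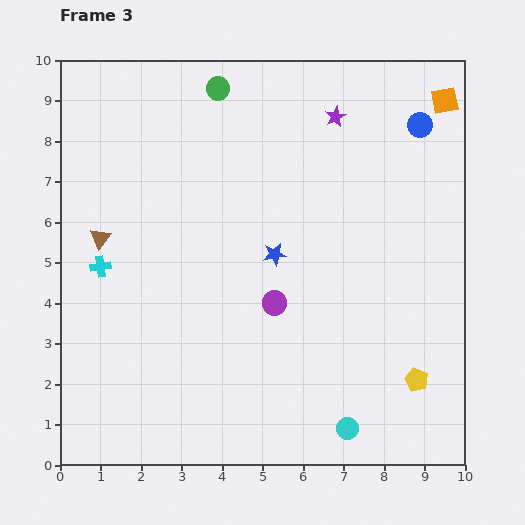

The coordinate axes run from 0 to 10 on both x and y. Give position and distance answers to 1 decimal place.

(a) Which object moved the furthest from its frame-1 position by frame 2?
the cyan cross

(moved 3.6; next 3.2)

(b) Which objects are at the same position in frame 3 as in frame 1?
the purple circle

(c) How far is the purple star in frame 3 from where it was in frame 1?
5.5

The purple star moved from (6.3, 3.1) to (6.8, 8.6), a distance of √(0.5² + 5.5²) ≈ 5.5.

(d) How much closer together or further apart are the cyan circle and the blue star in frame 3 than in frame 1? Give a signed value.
+0.9

Distance in frame 1: 3.8. Distance in frame 3: 4.7.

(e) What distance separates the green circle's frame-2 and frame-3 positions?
1.1

The green circle moved from (2.9, 8.9) to (3.9, 9.3), a distance of √(1.0² + 0.4²) ≈ 1.1.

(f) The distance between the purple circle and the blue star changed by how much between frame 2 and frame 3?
-0.2

Distance in frame 2: 1.4. Distance in frame 3: 1.2.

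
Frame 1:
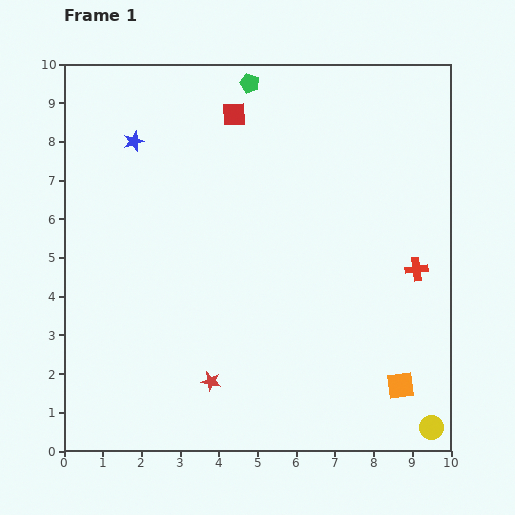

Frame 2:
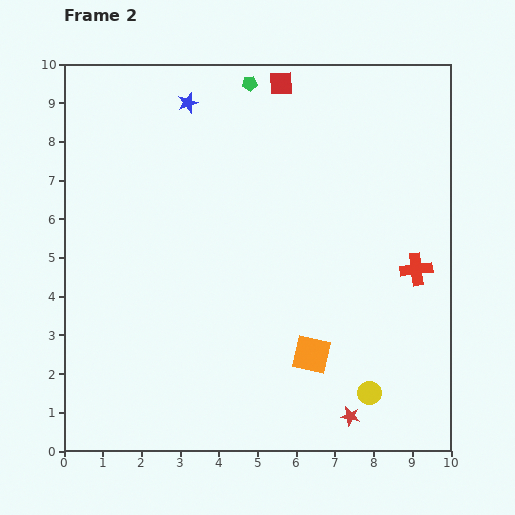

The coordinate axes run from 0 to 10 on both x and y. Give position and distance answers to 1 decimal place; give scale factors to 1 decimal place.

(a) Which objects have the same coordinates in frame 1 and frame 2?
the red cross, the green pentagon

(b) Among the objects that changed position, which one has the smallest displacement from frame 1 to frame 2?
the red square

(moved 1.4)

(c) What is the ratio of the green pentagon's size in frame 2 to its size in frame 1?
0.8×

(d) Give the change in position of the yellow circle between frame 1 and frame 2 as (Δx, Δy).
(-1.6, 0.9)

The yellow circle was at (9.5, 0.6) in frame 1 and (7.9, 1.5) in frame 2.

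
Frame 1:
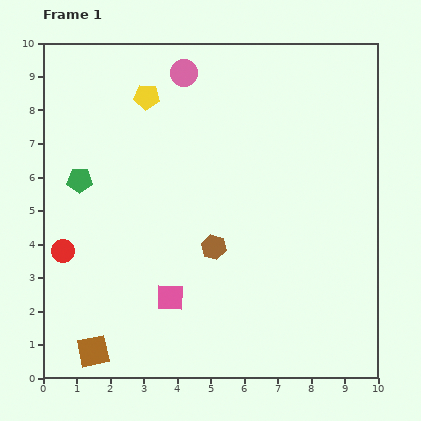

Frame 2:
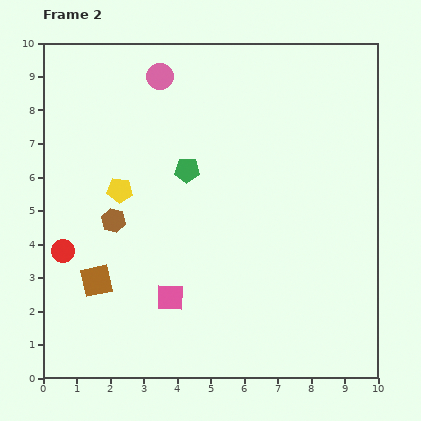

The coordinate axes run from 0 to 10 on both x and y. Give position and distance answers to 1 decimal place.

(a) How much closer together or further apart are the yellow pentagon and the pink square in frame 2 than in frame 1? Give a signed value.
-2.5

Distance in frame 1: 6.0. Distance in frame 2: 3.5.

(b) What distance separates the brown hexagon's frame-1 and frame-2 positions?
3.1

The brown hexagon moved from (5.1, 3.9) to (2.1, 4.7), a distance of √(3.0² + 0.8²) ≈ 3.1.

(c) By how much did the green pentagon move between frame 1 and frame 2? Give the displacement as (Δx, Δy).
(3.2, 0.3)

The green pentagon was at (1.1, 5.9) in frame 1 and (4.3, 6.2) in frame 2.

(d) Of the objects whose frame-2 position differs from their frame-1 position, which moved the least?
the pink circle

(moved 0.7)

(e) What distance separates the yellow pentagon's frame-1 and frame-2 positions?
2.9

The yellow pentagon moved from (3.1, 8.4) to (2.3, 5.6), a distance of √(0.8² + 2.8²) ≈ 2.9.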